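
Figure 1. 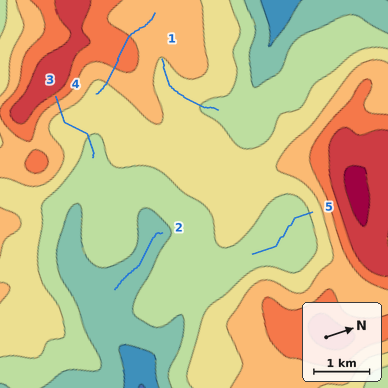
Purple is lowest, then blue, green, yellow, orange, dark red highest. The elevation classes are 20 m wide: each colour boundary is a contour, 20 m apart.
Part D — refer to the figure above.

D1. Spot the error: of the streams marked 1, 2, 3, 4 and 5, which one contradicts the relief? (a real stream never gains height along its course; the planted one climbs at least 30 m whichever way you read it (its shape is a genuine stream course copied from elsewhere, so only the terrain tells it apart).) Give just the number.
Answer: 4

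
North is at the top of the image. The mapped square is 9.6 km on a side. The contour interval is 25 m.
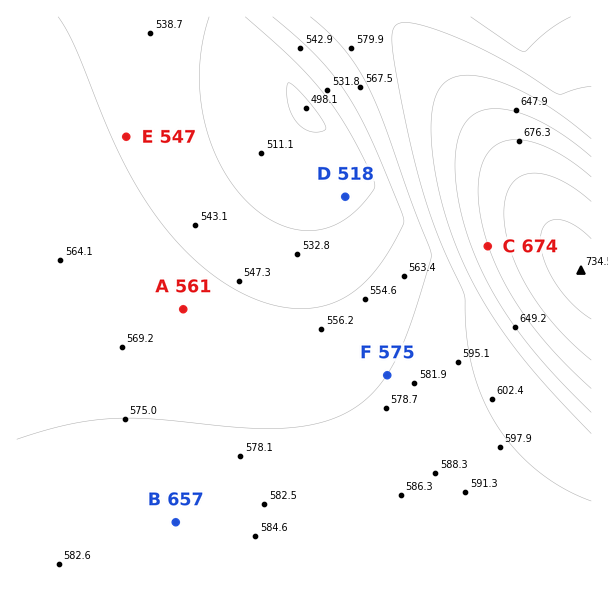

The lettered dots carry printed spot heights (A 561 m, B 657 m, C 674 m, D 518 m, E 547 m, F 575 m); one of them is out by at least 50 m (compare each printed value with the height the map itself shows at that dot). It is B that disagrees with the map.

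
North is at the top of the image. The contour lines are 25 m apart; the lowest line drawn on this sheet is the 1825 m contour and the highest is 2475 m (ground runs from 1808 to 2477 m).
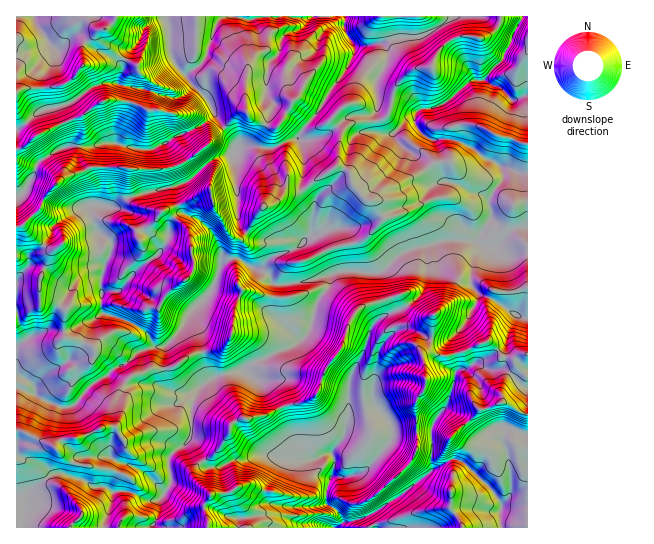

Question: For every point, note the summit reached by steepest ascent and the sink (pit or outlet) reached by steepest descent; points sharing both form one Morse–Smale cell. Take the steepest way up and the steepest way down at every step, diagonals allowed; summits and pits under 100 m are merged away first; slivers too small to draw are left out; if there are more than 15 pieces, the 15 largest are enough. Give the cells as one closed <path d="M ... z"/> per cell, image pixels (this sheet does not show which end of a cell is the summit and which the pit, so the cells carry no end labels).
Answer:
<path d="M527 16l-25 0-3 10-9 9-9 4-8-3-14 0-9 4-13 13-6 14-18 2-14 13-6 11-4 20-6 6-6 2-20 0-12 6-5 11-1 24-6 7-34 23-13 0-11 11-12 4-7 8-9 16 6 6 16 4 25-2 9 4-12 8-20 6-11 12 11 8 2 7 7 1-3 8 2 25 22 22 4-3 6-10 4-20 12-17 4-15 15-4 31 2 6-2 16-16 8-4 40-11 19 0 11 1 4 3 2 2-8 13-4 15 0 11 7 8 19 8 24 16 7 1z"/><path d="M501 16l-384 0-10 12-7 3 0 7 15 17 20 9 4 7 13 12-4 19 1 9 8-2 24 6 7 6 5 8 9-4 13-10 6 10 12 12 3 5 0 5-4 7 4 13 1 50 4 12 5 3 17-25 12-4 11-11 16-1 11-10 20-12 6-7 1-24 5-11 12-6 20 0 6-2 6-6 7-27 13-14 8-4 14-1 10-20 14-10 18-1 8 3 9-4 9-9z"/><path d="M407 305l-24 11-10 9-9 26-13 26-3 14 0 26 6-4 24-4 13 14 0 18-28 31-17 5-14 0-5 12 0 16 12 8 4 10 19-4 40-24 31-26 22-10 7 2 30 29 10 17 25 0 1-152-9 0-5 4-12-2-5-9-6-5-5-2-23 11-14 4-15-3-7 0-4 3 0-3 6-7 3-7 1-24-11 1z"/><path d="M115 16l-99 1 1 179 2 0 6-6 12-27 25-15 12-3 19 2 12-4 9 0 24 6 15 0 39-19-4-9-7-6-24-6-8 2-1-9 4-19-13-12-4-7-20-9-14-14-1-10 9-4z"/><path d="M426 245l-27 10-16 16-6 2-31-2-15 4-4 15-12 17-4 20-6 10-14 10-37 16-9 9-6-1-17 4-19 9-6 6-5 12 0 28-3 8 12 21 2 2 3-1 15-14 8-13 2-8 6-5 26-4 19-9 20-4 13-7 4-5 4-16 5-10 13-16 8-27 9-13 40-14 3 0 6 10 14-11 4-8 3-15z"/><path d="M119 367l-25 16-20 22-8 3-17-5-16-11-12-4-5 1 0 41 32 13-15 5-4 5 0 6 22 24 10 4 20 23 0 7-10 9 0 2 47 0 2-6 7-6 22 1 6 4 5-11 0-11 11-16-1-7-11 0-10-11-18-10-5-7-11 9-6 11-4 1-30-5-9-5-11-12 6-7 20-3 20-9 14-1 2-2 4-10 0-10-2-8 8-15z"/><path d="M46 269l-5 5-2 13-23-1 0 101 17 5 16 11 17 5 8-3 20-22 13-7 6-7 12-6-2-5-12-10-6-3-12 2 12-11 10-5 14 0 3-8-31-12 0-34-19 0-8 7-7 0z"/><path d="M215 115l-13 10-10 5 12 17-26 18-16 4-71-2-29 12-15 15-7 15-17 16 15 16 15 9-5 5-4 14 23 15 7 0 8-7 19 0 11-32-16-15-5-12 0-12 24 1 14-10 50-12 11-5 24-21 16-4 6-8 0-5z"/><path d="M331 453l-18 7-27 0-17-5-11 0-12 5-13 0-8 5-14 3-2 0-7-7-7 8-2 8 18 17-7 12-15 6-12 8-12 3-10-2-3 6 185 1 6-7-5-9-11-7 0-16 8-24z"/><path d="M401 295l-36 10-9 6-7 11-6 24-15 19-13 31-13 7-20 4-19 9-26 4-6 5-2 8-8 13-18 16 6 6 2 0 14-3 8-5 13 0 12-5 11 0 17 5 27 0 18-7 10-12 4-10 3-10 1-40 15-30 7-22 12-13 24-10z"/><path d="M466 240l-19 0-20 6 1 25-3 15-4 8-13 11 5 6 9 5 11-1-1 24-9 16 11-2 15 3 14-4 23-11 6 2 10 14 12 2 5-4 8 0 1-36-15-6-16-12-19-8-5-4-2-4 0-11 4-15 8-13-6-5z"/><path d="M239 259l-9 0-10 7-7 21-24 28 10 18 6 36 6 10 22-7 12 0 9-9 32-14 14-8-21-23-2-25 3-8-7-1-6-11-17-6z"/><path d="M231 153l-17 6-24 21-11 5-50 12-14 10-24-1 0 12 5 12 16 15-11 30-1 10 2 8 5-2 12 0 10-13 22-19-14-22 2-6 11-6 11-13 25-9 17-10 8 0 2 14 18 29 10 3 6-6-6-4-4-12-1-50z"/><path d="M455 459l-22 10-26 22-29 20-16 8-19 4-6 4 191 0-1-20-25 0-10-17-30-29z"/><path d="M193 131l-14 4-26 14-15 0-24-6-9 0-12 4-19-2-12 3-21 12-16 30-9 7 0 82 15-14 12 3 4-5 1-8 5-5-15-9-15-16 17-16 7-15 15-15 29-12 71 2 16-4 26-18z"/>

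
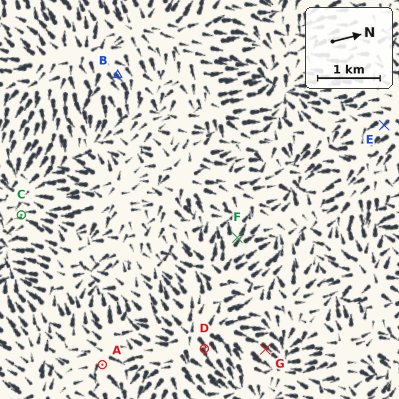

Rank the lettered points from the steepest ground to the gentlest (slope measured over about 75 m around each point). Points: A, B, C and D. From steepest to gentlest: D B A C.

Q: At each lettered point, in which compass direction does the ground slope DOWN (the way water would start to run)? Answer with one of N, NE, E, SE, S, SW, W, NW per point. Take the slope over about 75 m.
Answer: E SE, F NW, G NE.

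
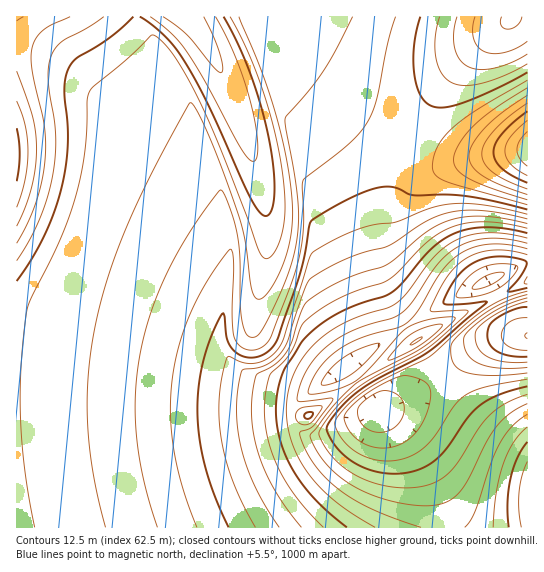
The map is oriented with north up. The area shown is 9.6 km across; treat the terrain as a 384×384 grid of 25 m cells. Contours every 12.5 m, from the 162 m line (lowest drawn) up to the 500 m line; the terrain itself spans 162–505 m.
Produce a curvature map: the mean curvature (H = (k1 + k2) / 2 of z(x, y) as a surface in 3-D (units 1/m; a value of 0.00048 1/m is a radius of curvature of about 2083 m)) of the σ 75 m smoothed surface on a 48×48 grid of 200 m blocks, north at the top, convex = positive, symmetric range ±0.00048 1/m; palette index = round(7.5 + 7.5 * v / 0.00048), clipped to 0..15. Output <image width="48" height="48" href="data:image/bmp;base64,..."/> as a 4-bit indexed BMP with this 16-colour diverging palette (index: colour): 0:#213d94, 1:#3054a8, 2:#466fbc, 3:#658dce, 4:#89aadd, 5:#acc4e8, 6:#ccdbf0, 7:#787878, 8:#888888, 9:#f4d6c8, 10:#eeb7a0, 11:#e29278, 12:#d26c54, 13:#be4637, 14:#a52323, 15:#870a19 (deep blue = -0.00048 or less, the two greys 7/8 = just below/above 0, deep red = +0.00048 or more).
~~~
<image width="48" height="48" href="data:image/bmp;base64,Qk32BAAAAAAAAHYAAAAoAAAAMAAAADAAAAABAAQAAAAAAIAEAAATCwAAEwsAABAAAAAAAAAAlD0hAKhUMAC8b0YAzo1lAN2qiQDoxKwA8NvMAHh4eACIiIgAyNb0AKC37gB4kuIAVGzSADdGvgAjI6UAGQqHAIiIiIiIiIiIiIiIiIiIiIiIiId3d3d3eIiIiIiIiIiIiIiIiIiIiIiIiHd3d3d3eIiIiIiIiIiIiIiIiIiIiIh3d3d3d3d3iIiIiIiIiIiIiIiIiIiIiHd3d3d3d3d3iIiIiIiIiIiIiIiIiIiId3d3d3d3d3d3iIiIiIiIiIiIiIiIiIiHd3d3d3d3d3d3iIiIiIiIiIiIiIiIiIh3d3d3d3d3d3d4iIiIiIiIiIiIiIiIiId3d3d3d3d3d3d4iIiIiIiIiIiIiIiIiIdlVnZmd3d3d3eIiIiIiIiIiIiIiIiIiHZqU1ZmZ3d3d3iIiIiIiIiIiIiIiIiIiHW/xSRmZ3d3d4iIiIiIiIiIiIiIiIiIiHVq/nIlZ3d3d4iIiIiIiIiIiIiIiIiIiHdTbPpCRnd3d4iIiIiIiIiIiIiIiIiHd3d1NJ/WI2d3eIiIiIiIiIiIiIiIiIh1VVZ3ZDfflDV3iIiIiIiIiIiIiIiIiIdXmYVnd1Jb/WNHh3d3d4iIiIiIiIiIiHWLu6hXd3YzjvpTV3ZmVYiIiIiIiIiIiHWruqlXd3d1Ns/nM1ZlVHiIiIiIiIiIiHSaqZlHd3d3ZEn/tTNWZXeIiIiIiIiIiHSJmZlWiIiIiGNr/6UjVnd4iIiIiIiIiHSJmZlWiIiIiIdDa/+lM3d4iIiIiIiIiHR5mZlliIiIiIh2M2v/pXd3iIiIiIiIiHVpmZl0eIiIiIiHdSJa/3d3eIiIiIiIiIVZmZmEeIiIiIh3d2QiWnd3eIiIiIiIiIZZmZmEeIiIiIh3d2ZkInd3d4iIiIiIiIZJmZmUeIiIiIh3d3ZmZHd3d4iIiIiIiIZImZmUeIiIiIiHd3dmZ3d3d3iIiIiIiIZJmZmUeIiIiIiHd3d3d3d3d3iIiIiIiIZZmZmEeIiIiIiId3d3d3d3d3eIiIiIiHVpmZmEeIiHiIiIh3d3d4d3d3eIiIiIiHR5mZl1eIiHeIiIiIiIiId3d3eIiIiIiHSJmZlliIiHd4iIiIiIiId3d3eIiIiIiGWZmZlGiIiHd3iIiIiIiYh3d3d4iIiIh1aZmZhHiIiHd3eIiIiZmYh3d3d4iIiIh0iZmZdXiIiId3d4iImZmYh3d3d4iIiIhkmZmZVoiIiId3d3eImZmYh3d3d4iIiIdWmZmYR4iIiId3d3d4iJmYh3d3d4iIiIdImZmXR4iIiIh3d3d3eIiIh3d3d4iIiHZZmZmVV4iIiIh3d3d3d4iId3d3d4iIiHRpmZmEeIiIiIiHd3d3d3iHd3d3d3d4h2SJmZl0eIiIiIiHd3d3d3d3d3d3d3d3h1aZmZlWeIiIiIiId3d3d3d3d3d3d3d3dkiZmZhHiIiIiIiId3d3d3d3d3d3d3d3dGmZmZZXiIiIiIiId3d3d3d3d3d3d3d3ZImZmYR4iIiIiIiIh3d3d2Znd3d3d3d2R5mZmWV4iIiIiIiIh3d3d2Znd3d3d3d0aZmZmEeIiIiIiIiIh3d3d2Znd3eId3dFiZmZlVeIiIiIiIiIh3d3d2Zg=="/>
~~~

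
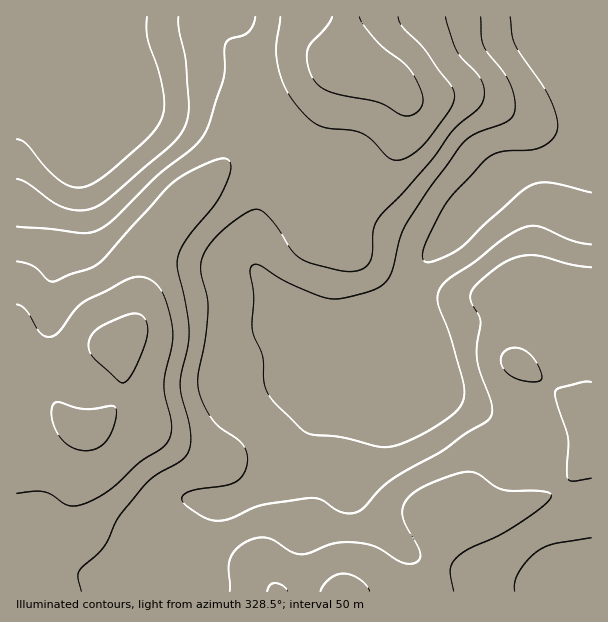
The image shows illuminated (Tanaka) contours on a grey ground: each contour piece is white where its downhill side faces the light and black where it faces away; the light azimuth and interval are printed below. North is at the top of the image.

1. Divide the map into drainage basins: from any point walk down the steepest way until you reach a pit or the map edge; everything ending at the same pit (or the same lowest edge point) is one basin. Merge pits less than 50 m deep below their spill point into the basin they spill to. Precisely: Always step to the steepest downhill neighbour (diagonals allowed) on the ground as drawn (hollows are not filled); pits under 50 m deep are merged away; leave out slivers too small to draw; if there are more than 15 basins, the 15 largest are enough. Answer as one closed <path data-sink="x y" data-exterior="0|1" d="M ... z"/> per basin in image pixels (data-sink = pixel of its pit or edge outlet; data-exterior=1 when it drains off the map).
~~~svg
<path data-sink="591 83" data-exterior="1" d="M591 16l-243 0 1 25 6 21-32 8-47 22-12 8-17 17-19 44-50 48-28 36-8 18-3 48-9 21-11 11-24 12-32 25-8 10-1 10-10-14-23-8-5 0 1 214 399 0 8-5 9-15 6-23 3-28 5-9 51 0 47-14 16-10 26-28 5-1z"/><path data-sink="107 17" data-exterior="1" d="M347 16l-331 1 1 361 27 8 9 11 3-10 7-7 32-25 24-12 11-11 9-21 3-48 10-23 26-31 50-48 19-44 17-17 51-27 40-11-6-21z"/><path data-sink="591 582" data-exterior="1" d="M591 460l-4 0-26 28-16 10-47 14-51 0-5 9-3 28-6 23-9 15-8 4 175 1z"/>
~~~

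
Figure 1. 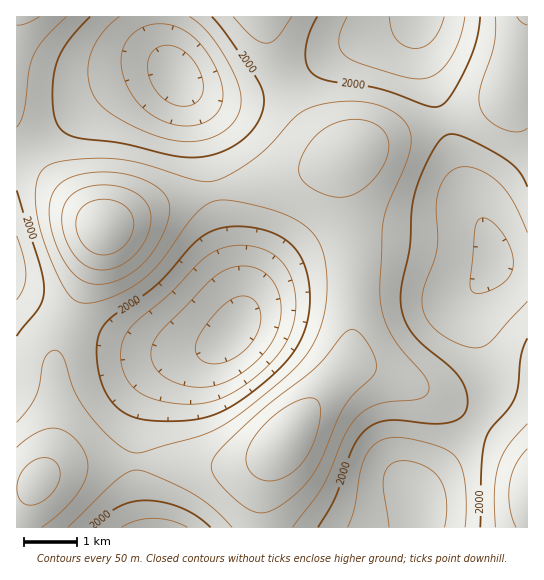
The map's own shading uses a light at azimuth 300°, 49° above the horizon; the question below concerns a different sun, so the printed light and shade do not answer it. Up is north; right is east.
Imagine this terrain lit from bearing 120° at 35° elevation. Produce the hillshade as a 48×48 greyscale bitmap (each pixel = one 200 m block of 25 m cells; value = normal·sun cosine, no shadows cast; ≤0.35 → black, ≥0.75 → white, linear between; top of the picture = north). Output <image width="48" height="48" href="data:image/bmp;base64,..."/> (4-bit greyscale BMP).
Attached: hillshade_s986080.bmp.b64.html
<image width="48" height="48" href="data:image/bmp;base64,Qk32BAAAAAAAAHYAAAAoAAAAMAAAADAAAAABAAQAAAAAAIAEAAATCwAAEwsAABAAAAAAAAAAAAAAABEREQAiIiIAMzMzAERERABVVVUAZmZmAHd3dwCIiIgAmZmZAKqqqgC7u7sAzMzMAN3d3QDu7u4A////AKvN3d3My7qZh3d4mrzMzLuqqpiHVDNEZ5q83d3Mu6qZiHd4mrzMzMu6qpmHVDM0Vom8zdzLu6qZiHeImrzN3cy7qpmHZUMzVXirzMzLuqmZiIeImrzN3dy7qpmHZUMzRXeavMy7qZmIiHd4iazd7t3LqpmHZUMzNGaJq7uqmYiId3d3iavN7u3MupmIdlQzM1Z4mqqpmId3dmZmeJvN7u7cuqmYh2VDM1VomaqZiHd2ZlVVV4q97u7cuqmZiHZUM0VniZmZh3dmZUQzRXms3u7cuqqZmYdlRFVniZmYh3ZmVUMiNFeb3e7cu6qqqZh1VFVniZmZh3dmVDMhEkWKvd3cuqqqqph2VVZniaqZiHdmVUIRESRoq8zMuqqqqqmHZWZ4maqpmId3ZUMhABJGiru7uqqqqqmHZmZ4mqqqqZiHdlQhAAE1eaq7qqqqqpmHZmZ4mqu6qpmYh2UyEAEkV5mqqqmZmZiHZmZ4mru7uqqZmHZTIQETRomaqpmZmYh3ZmZ4mru7u6qqqYdkMhESRXiaqqmZiId2ZmZ4mru7u7uqqph2QyESNWiaqqmZiHdmVVZniavMzLu7uqmHVDIiNWiaqqqZiHdmVVVniavMzMy7u7qYZTMiNWiau7qpmHdmVVVWeavM3MzMu7qodkMzRWiau7uqmIdmVVVWeJvN3d3My7uphlQzRWibvMu6qYh2ZURVaJrN3t3czLuph2VERXibvMy7qZiHZkRFZ5rN7u7dzMuql2VVVniavMy7qpmHZkREVoq97u7t3Mu6mHZVVniau8y7uqmIdkQzRnm97u7t3Mu6mHdmZ3iau7u7uqmYdkMzRXms3u7t3Mu6mYd3d4iau7u7uqmYdkMzNGirze7d3Lu6qYiHeImaq7u7qqmYdkMyNFeavN3cy7uqqZiIiJmqu7u7qqmHZkMyM1Z5q8zMu6qqmZmIiZmqu7u7qpmHZkQzM0Vomqu6qqmZmZmImZqrvMy7upmHZlRDM0VneJmZmZiIiIiImZqrzMzLupmHZmVURERWd4iIiHd3eIiIiZq7zMzMupmHdnZlVVVWZ3d3d2Zmd3d3iJmrzMzMupmId4d2ZlVWZnd2ZlVWZmZ3eImrvMzLupmIiJiId2ZmZ3dmVVVVVWZmZ3iavMzLqpmIiKmZh3d3d3dmVUREVVVmZneJq7u6qZiJmaqpmIiIiId2VUREVVVVVmd4mqqpmIiJmbuqmZiIiIh2ZUREVWZmVWZ3iZmYh3eImru6qZmZmZmHZURFVmZmZmZneIiHdmd4mru7qpmZqqmHZVRFZnd3ZmZnd3d2ZVZ4mru7qqqqqqqYZVRVZ4iId3Znd3dmVVVnmbu7uqqqu6qYdlVWeJmZiHd3d3dlVEVnibu7u6qru7qYdlVWeJqqmYiIiHdlRERWibvMy7u7u7qYdlVniaq6qpmIiIdlRDRWibvMzMu7u7qYdlVniau7uqmZmYh2VDRGeLvMzMzMy7qYdmZnirvMu6qqmZh2VDNFeKvM3czMu7qYh2Z4mrvMy7qqqZh2VDNFZw=="/>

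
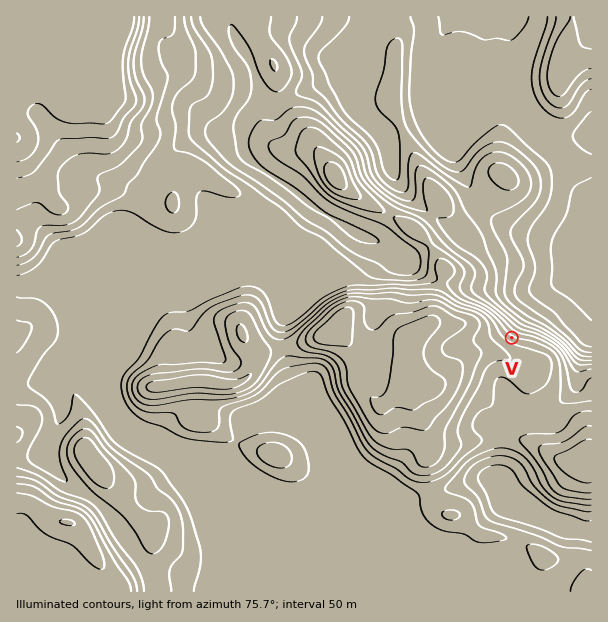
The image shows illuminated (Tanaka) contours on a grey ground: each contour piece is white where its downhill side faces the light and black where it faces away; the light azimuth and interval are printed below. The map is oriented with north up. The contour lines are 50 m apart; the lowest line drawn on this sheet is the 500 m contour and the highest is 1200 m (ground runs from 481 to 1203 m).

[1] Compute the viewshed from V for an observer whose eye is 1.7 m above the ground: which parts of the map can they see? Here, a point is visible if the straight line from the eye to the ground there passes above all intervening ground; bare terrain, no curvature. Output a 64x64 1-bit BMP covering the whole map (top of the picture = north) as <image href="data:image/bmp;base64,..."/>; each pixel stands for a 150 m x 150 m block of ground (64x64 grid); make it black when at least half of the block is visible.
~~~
<image width="64" height="64" href="data:image/bmp;base64,Qk0+AgAAAAAAAD4AAAAoAAAAQAAAAEAAAAABAAEAAAAAAAACAAATCwAAEwsAAAIAAAAAAAAA////AAAAAAAAAAAAAAAAAAAAAAAAAAAAAAAAAAAAAAAAAAAAAAAAAAAAAAAAAAAAAAAAAAAAAAAAAAAAAAAAAAAAAAAAAAAAAAAAAAAAAAAAAAAAAAAAAAAAAAAAAAAAAAAAAAAAAAAAAAAAAAAAAAAAAAAAAAAAAAAAAAAAAAAAAAAAAAAAAAAAAAAAAAAAAAAAAAAAAAAAAAAAAAAAAAAAAAAAAAAAAAAAAAAAAAAAAAAAAAAAAAAAAAAAAAAAAAAAAAAAAAAAAAAAAAAAAAAAAAAAAAAAAAAAAAAAAAAAAAAAAAABgAAAAAAAAAeAAAAAAAAAHgAAAAAAAAAIAAAAAAAAAAA/AAAAAAAAAP8AAAAAAAAH/wAAAAAAAB//AAAAAAAAf/8AAAAAAAAf/wAAAAAAAB//AAAAAAAAP/8AAAAAAAB//wAAAAAAAP//AAAAAAAB//8AAAAAAAP//wAAAAAAA///AAAAAAAAf/8AAAAAAAA//wAAAAAAAB4fAAAAAAAAAB8AAAAAAAAAHwAAAAAAAAAfAAAAAAAAAB8AAAAAAAAAHwAAAAAAAAAfAAAAAAAAAD8AAAAAAAEAPwAAAAAAAwB/AAAAAAAHgH8AAAAAAD+AfwAAAAAAP4B/AAAAAAA/gFwAAAAAYD+AQAAAAAHgH4BAAAAAB+AfwMAAAAAP4B/A4A=="/>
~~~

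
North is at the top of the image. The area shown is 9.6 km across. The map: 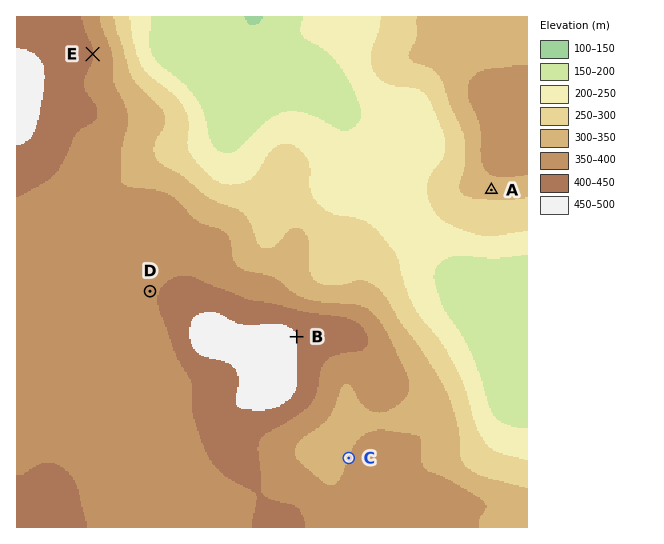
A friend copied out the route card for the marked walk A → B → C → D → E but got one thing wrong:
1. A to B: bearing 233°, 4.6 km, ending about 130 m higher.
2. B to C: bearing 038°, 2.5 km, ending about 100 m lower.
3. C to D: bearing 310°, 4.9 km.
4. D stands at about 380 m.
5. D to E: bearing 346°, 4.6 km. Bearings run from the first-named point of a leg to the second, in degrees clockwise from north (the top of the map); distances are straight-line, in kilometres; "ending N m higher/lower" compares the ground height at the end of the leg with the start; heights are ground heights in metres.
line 2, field bearing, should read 157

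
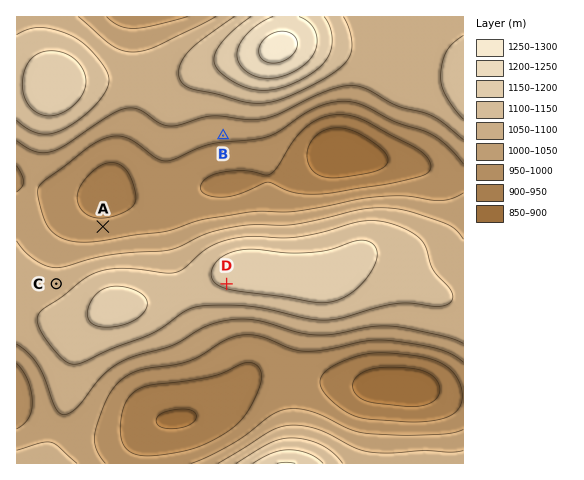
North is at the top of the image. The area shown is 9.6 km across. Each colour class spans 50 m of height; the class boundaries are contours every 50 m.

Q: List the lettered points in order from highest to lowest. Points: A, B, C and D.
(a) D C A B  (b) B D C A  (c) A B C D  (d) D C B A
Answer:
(d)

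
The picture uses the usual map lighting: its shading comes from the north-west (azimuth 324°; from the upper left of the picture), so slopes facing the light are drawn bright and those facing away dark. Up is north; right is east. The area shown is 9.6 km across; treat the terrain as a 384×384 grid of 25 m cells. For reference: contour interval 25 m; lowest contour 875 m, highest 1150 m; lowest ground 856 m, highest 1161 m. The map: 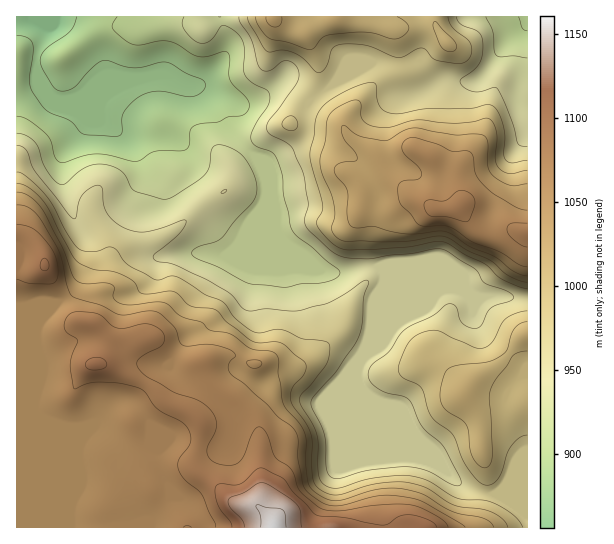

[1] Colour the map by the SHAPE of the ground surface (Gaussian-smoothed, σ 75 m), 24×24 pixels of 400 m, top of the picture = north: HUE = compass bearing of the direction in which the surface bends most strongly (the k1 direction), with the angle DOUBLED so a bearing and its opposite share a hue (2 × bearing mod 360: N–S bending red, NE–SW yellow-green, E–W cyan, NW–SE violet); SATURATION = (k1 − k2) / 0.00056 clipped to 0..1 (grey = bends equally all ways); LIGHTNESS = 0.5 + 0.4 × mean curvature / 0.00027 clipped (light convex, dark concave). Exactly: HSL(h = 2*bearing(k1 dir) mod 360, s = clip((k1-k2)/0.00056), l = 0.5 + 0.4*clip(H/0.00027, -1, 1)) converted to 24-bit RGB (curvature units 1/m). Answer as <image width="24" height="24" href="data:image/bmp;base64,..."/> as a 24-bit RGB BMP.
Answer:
<image width="24" height="24" href="data:image/bmp;base64,Qk32BgAAAAAAADYAAAAoAAAAGAAAABgAAAABABgAAAAAAMAGAAATCwAAEwsAAAAAAAAAAAAAf3+Af3+AbnCBk4l4iYNygYByY3h4bqVzi0J9aho8WeEeYNVn18SrOtT1m83/3bb/r4flhoHYxeHx0u75cFj/vqry1Y3plBCkf3+Af3+Adn+BcIGIkX+AiHOMfZeQgU5SXy9oi/rqiKPx3sSzluiKEf5KCxooZS9n1pbSpqTUrb+JrndPLBEcTiEAcUcJgWttf3+Af3+Afn6AbHKCh4t8e3qGkWyGhU2rh9rJO8JWKUA52Odw1qFu2rkiDhklGTMJOGEBbHMLoW4ScBQEMAMb3qhPP+FrYHaBf3+Af3+AfX2Ac4GLh3uHioNzboeGWZCavqBdZ2pVTW9tzt5eqH4+6sp5AwVAd32AeYFld39NgHdJdT5XUi+E5PLYwmumQWBtf3+AgH59goByboB0g2N/mad8gGBlYE1Bwct1XHyUYH2FrcmIgMzQ2PPeKwBWfn6Af3+Af3+AhE59jzlXQZdmsOZ3r0uIf1SEfn6Ak1mJtaBdVn9oVod1oVNUrVGJg8TShsKvkFmPc6eUhcWQduw6UgkHXCNlf3+AgH59f3JlVipotJOvm7qwdMZybVSMoHWvfn6AUl2L1HmBek07ank7O7uHg9W6kVaSj19ScbeZbsNkeEss714xkis3GGFJc4F9lkR7sE1lQoOIULh6oraet4uHWmN0Y5R6f3+AU1N4jk286djzk8LlSrqMbG87XUWOwZSlfbJUlSqoq63uTmzKzZzhkmnMKnd0PIS4pXjTuZHFbrmtZ6+VnIPJ0XPOXYF0fn2AeVGFO6ZCl64zt0hUuGa4jrHBFs6tT8SnwoPWjffygCbY3nG6i0eV1Gujekq4On9zJWxqzqy8mbC5c66gQU58tjqB126VfH2AO2SlyaHZrN/rT6znmITbyNjdcFDCTUzDTt5KfiUxWS8tsXtNjF6IlGmR3KWhNE+GVoR2HpUnx35Xm31JRi9OU5uewuHgeX9HS3ctEN4jw8U6cl8gFHIh1WhssU5nQo1lzpmBVStyb5WPgmiAhm+Qcmmg2JeWaDmVf3+AeIB2RoFDtX1gTGSBOYsibWoBzEbanPKLAOG7UEKryqPbYoTMKXR00MKWcGasjVJLez9ZfXhQd3FTcIZQXWpDjnI90miGcnWDgH9/fYB9gXtwhDldfwAf6JoOOUyg5fzPAB6dWjmbsJc0cl0yX2YkeI0TXT0hfFI7gGZkgH56f4B7f1xiaQ4WfYUEX28DPEYJSFsLWWgnNQEEMxQAGcY81evgXtau3v/MIAIxZCY7m7qBj1u4wHzRxWSXToBtZZBoaIN9f3+Ah12AghNcok/h6tjuhXjUtYXr9mLWTEoMDFKUzP//mtD8mrXLud+r4eVvJQAziLtraZBaaG1XUIBkzHKyxXe0jodoS4FVboF7WEOARnDZX2HT25yefYrEkme6pkzS3879ouD/YtOQQZCubsvN4/LVrxqZWAyHw6mRj5dhW3qMdmeJSX1lxHm3z5DFk6SxQHOSX0iJU0h+knZBj85hrGByZkuVi8/bfqW+rX67oq7FTqzHfU6U//QZWx9YMjWSxbDJw7jXUjm7mGqYfaGhRWR0uohowcOgYTiHZ0F5Vy9sttejkM6nkE6QYbaNfVw1oKI5f7VZn8VDHaZ/ZEm/49GvTz5zJHRecrRDnWA7ei9fmqZwjVpheEWAlNCXujhydC1CWHNAKoivwdWMp3lRb7W3fjHMiZfZqN/lY3LC5LitIYweDUIlzJRks02xb1GFdHhIeWNLaVh1pJxkWHGNbL2xqplZczGn4GvyrqjkDaW3tl5aouSgSc7KG1fK1t/sh3K3c1es0oyk66SyFBRltKtRckBQhl1hgHt9eX+FX4uQhqqOZ5miYYBflWppZjhkKoFG466Xay2vO9XN77u2UIk7JlkoVXoYjV40c3tHZJhZ75yESSJvea49iExneJVhc4F6eYF7cIRyfophgHJfbHBZejdJlzw8RaEqI5I1zVtYH4YiYaUk41h8fkVVXnw5Tnw0haE/N1wu4GQzSUuBLci4yz+2kbFoWHtqfGdgjIRLaHxReUlHjnc0I3NuqnPA6auVGUErm5UgaM9TUn5pdoBItUxIq3GppjRYp4kdEbs3Osinilewq3/dGX/f8bPgrFOvdlKAto+Gk1OLZEF4zcqjLJ+gHRs6/pNGqia5lvKykpA1UE4laVcvp71VQoxHaS+20vn1tqnjG1htXJGDlGQyM18zh3s0wmqQfn+3h4ytl3DFc3/PrM29gSbeQADl2PPdqOrscn3B2G7wnLTqd6HfjqnFh2/HdPipG6wRuC0emDyXUW1z"/>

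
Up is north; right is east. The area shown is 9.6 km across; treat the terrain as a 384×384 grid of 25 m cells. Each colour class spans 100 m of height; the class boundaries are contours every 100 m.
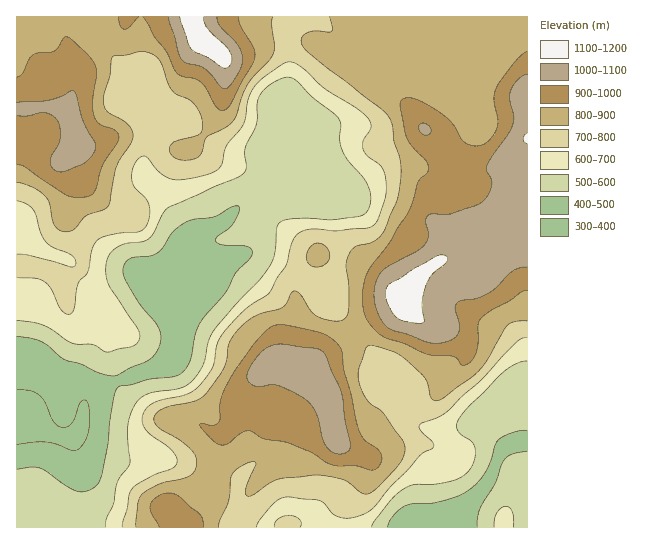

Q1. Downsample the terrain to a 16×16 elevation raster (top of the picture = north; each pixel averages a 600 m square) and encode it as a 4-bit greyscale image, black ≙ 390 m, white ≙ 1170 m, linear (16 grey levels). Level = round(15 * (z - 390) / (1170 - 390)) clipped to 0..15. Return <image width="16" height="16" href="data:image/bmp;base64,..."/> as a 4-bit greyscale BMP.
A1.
<image width="16" height="16" href="data:image/bmp;base64,Qk32AAAAAAAAAHYAAAAoAAAAEAAAABAAAAABAAQAAAAAAIAAAAATCwAAEwsAABAAAAAAAAAAAAAAABEREQAiIiIAMzMzAERERABVVVUAZmZmAHd3dwCIiIgAmZmZAKqqqgC7u7sAzMzMAN3d3QDu7u4A////ADM2qodmZCIkMiV4iIeIVCMQFGiZm7l1MgAUiau8qHUzARI1nM2XeGMTQyN7zJiqlkVUIliYnNyoZlMiJXeN7MtmUyIjaIrNzGh3QiNFWLzMipdVMzM2q8yst3hjM0ebvby4eIQ0V7qcvJd4pTV5mIyrl4zZaIiIipqZrsl4iIiJ"/>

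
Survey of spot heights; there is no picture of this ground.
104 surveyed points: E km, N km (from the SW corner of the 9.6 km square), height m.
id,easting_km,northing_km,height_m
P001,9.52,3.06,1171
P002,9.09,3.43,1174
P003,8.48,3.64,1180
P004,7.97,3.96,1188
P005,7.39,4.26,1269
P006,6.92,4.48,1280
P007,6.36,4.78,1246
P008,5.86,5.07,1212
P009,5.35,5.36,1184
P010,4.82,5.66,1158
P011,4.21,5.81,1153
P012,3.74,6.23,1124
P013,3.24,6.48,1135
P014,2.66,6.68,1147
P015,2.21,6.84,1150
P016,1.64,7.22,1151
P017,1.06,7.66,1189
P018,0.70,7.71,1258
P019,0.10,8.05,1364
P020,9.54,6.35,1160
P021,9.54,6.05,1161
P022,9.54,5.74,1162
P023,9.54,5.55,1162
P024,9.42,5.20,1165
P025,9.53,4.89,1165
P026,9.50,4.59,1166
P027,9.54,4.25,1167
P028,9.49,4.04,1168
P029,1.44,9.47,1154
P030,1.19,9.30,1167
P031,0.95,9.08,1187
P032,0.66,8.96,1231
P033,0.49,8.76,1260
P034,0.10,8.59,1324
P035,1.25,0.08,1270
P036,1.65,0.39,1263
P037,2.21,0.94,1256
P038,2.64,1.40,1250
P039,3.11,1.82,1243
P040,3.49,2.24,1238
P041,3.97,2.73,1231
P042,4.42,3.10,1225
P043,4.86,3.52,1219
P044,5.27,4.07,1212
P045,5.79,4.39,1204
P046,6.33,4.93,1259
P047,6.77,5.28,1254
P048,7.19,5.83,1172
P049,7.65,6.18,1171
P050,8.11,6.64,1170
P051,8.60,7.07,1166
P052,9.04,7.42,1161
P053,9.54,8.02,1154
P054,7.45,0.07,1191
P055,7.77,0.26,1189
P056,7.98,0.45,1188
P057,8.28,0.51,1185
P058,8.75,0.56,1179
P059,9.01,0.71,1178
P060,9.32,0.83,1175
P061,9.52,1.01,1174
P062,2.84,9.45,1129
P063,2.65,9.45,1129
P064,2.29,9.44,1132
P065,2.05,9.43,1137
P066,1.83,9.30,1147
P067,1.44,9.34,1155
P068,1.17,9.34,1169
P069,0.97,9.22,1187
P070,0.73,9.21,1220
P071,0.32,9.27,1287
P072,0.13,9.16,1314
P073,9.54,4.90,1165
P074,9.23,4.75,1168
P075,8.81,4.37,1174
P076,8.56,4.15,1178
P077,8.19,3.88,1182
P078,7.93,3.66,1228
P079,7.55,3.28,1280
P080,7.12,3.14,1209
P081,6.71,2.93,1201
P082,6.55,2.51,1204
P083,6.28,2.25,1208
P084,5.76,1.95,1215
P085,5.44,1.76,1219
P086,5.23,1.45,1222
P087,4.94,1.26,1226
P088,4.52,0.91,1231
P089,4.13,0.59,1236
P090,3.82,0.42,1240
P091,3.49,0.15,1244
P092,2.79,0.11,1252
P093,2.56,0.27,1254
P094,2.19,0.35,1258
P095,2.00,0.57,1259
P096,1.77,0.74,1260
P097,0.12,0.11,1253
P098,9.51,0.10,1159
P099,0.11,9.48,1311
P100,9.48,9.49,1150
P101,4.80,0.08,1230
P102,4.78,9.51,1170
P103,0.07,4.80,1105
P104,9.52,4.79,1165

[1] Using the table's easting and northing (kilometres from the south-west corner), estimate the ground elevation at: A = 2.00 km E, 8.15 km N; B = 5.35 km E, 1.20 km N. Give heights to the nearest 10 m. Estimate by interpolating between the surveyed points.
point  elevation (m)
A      1170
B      1220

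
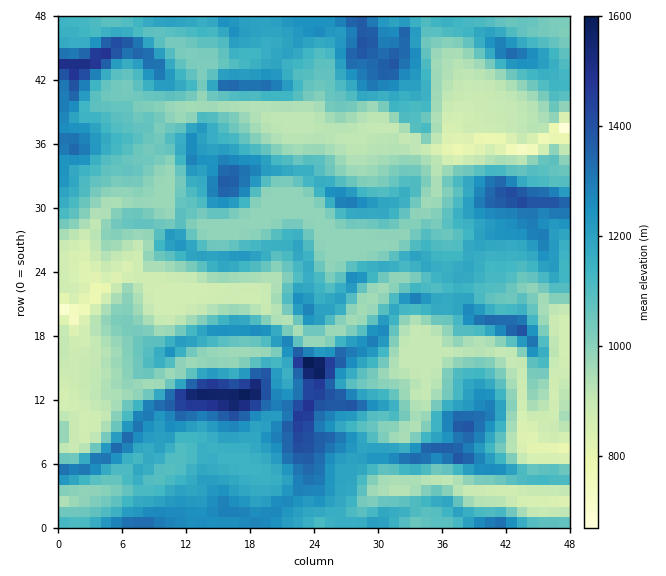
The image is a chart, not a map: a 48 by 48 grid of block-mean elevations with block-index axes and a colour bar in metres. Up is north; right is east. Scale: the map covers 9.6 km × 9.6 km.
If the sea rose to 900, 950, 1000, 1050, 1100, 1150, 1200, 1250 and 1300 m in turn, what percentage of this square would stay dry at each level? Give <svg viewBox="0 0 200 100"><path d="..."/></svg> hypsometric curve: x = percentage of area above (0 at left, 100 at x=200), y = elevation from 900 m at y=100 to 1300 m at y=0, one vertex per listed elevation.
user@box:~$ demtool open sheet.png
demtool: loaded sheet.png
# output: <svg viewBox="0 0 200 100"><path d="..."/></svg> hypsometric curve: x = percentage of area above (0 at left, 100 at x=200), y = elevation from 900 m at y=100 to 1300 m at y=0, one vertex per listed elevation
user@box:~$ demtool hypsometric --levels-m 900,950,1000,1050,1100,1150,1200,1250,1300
<svg viewBox="0 0 200 100"><path d="M180 100l-20-12-22-13-19-13-21-12-22-12-24-13-18-13-14-12"/></svg>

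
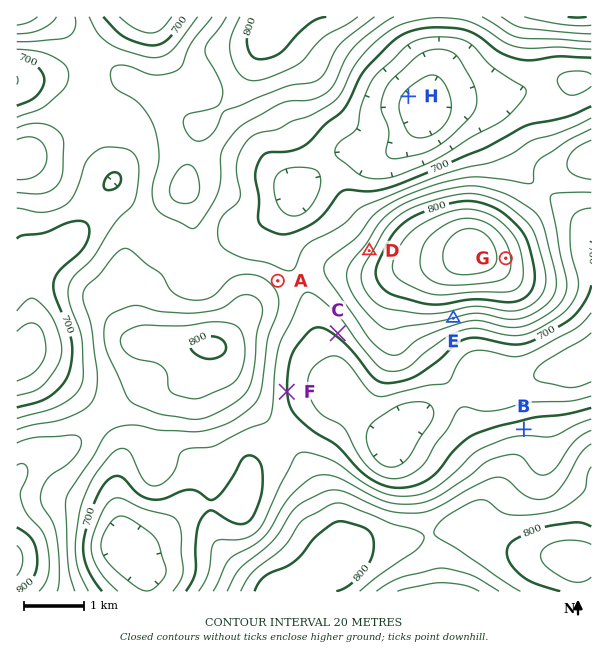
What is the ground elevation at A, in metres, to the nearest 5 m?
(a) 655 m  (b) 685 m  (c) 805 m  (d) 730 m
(d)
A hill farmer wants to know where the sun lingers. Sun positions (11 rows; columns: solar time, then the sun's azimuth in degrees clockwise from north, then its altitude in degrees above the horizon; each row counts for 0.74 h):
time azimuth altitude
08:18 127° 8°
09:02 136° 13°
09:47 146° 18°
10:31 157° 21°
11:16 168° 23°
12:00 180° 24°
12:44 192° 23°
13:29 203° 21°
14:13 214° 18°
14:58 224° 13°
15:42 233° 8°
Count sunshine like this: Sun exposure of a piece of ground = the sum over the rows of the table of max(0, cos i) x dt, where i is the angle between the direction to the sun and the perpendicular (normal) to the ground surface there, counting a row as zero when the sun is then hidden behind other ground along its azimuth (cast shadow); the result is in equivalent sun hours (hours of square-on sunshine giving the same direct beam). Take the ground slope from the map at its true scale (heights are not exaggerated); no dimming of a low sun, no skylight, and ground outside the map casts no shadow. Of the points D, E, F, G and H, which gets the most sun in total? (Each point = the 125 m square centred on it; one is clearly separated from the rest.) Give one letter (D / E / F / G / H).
E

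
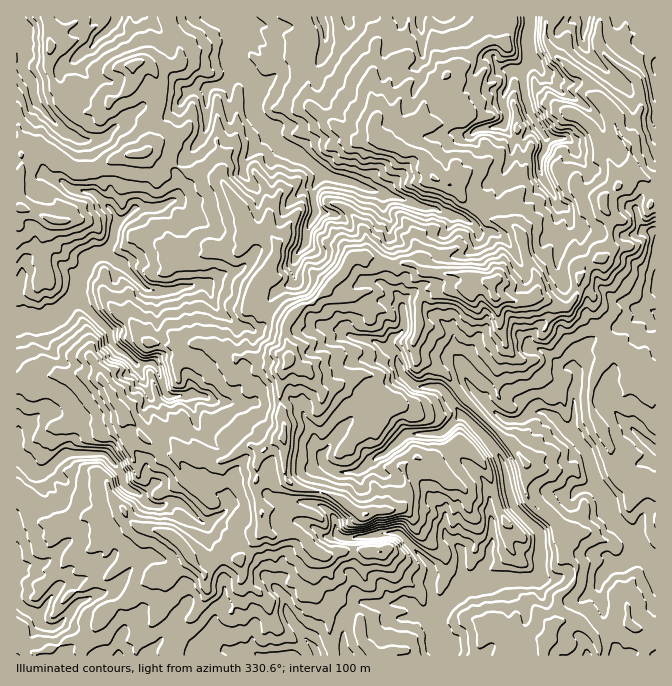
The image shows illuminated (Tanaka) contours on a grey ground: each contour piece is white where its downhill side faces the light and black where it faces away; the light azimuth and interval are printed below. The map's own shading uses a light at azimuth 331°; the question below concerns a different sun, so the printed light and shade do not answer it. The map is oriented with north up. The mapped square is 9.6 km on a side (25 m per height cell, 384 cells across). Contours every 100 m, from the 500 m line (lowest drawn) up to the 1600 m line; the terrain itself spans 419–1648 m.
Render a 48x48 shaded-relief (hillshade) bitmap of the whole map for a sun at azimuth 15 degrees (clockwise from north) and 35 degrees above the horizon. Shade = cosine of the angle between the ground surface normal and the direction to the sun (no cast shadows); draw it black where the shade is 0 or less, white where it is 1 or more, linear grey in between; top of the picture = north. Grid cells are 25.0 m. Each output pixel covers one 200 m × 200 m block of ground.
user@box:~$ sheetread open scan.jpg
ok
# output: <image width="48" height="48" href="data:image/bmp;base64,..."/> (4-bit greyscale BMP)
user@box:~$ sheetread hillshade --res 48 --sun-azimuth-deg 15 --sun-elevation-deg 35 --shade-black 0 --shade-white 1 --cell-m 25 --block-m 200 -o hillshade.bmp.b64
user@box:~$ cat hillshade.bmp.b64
<image width="48" height="48" href="data:image/bmp;base64,Qk32BAAAAAAAAHYAAAAoAAAAMAAAADAAAAABAAQAAAAAAIAEAAATCwAAEwsAABAAAAAAAAAAAAAAABEREQAiIiIAMzMzAERERABVVVUAZmZmAHd3dwCIiIgAmZmZAKqqqgC7u7sAzMzMAN3d3QDu7u4A////AHzqhUVkWXiWRBAZNXWbzKplZHiJaVd0Ra3LlkV2WHZ1RDJ3Jmas3blTVpmaeGmFaNyYiGVnVnVVREeiJ2m8zbhlmruquqyXm7RkibhWZXYlM0pgN3qpmXeazdy8zMyYrGVYaZl1VWQWM5oiVWdFRHd7zd3dyquau3lnZGeHZ0FUNqYkQ2QyFJhompm6iHq9y3d1Vnd4qBOSRlIzIjIAN5RnVyJoR5is20RXdnhnciq2hhASWoh4ijKHRiR3NpZZt0VWd3ZSEs3KlgImzcjO1AaDNTemOHaahEaHd3RIvu2phkd6mSAAADdAJVywW6vIRWiqmHXP/tc4hpmYcQAAAXYhVs4QzsykN3vKmGztlzBGdJhDME7bmIUDdtYKzNtjRs3Kh57RMQSFRHUnjP7e23IopsJYd6ojd9upiu4BMTZDRVWM7tvdqVWbmKFFZoYXu5VZreMDE2Z3RUWJuUWqu5u5jFCamrRJvFQzZRATV5u5d4R3dXQlzO7Z3AfczJFqukZSEABIqrypqpeHNJcySrvP0n7d2zKspEaHZjKNzMyrq5i4I2mGEBW+N8vdpTe4QzR2ZCXN3u3Kqne2M1eYWKqSa0aHNWmlRURFQhze3JhUZkViR1aJ3txFtEYzRnh2Z4hmU43usQEURSIRepib21MrUjIliId3eKqpZu7oQUNWZjM4urvMwAOYMhFWiGh4mszJi95AAlZ4qoe83M3cUFiDMhaVVWh4qt3LvucBN5qs7KnNzdt1NmZSIjlyM1eavMzLz8A7y83euGe7qIQROGhRAUQBEDWKzWV63QCu3d3rUlm4RBJVZoUAABAAACN5qzEVtSve7d7YZovNgzV4dFAAACNEmCV3eUM1hp3sZpqHeYnsl1iHISEDVozc20Y0aTaIec7DERI1aajam4ZUIUi97s3NyIMUZyeWWMozVkQjSKqsuYd7ys3v7v3NubVERjZTIlYUeal3ZYpdhq3u7N7t7em8q7uoZkQgADl5q7u5dox4md7+y+7uyHi6vKmolUNVVpirzLqGaszGyrz+vv7bJHzK21RogIq93LNpiZdkjdzat7/+3rcAOszM1DSJULzO2kERFWVV3s29rP/qkQADm7vOYWqlN6u5QhIhNFZq7c7czscxAAJ5mru9F7uYaqhkiGMiZ4qszO7tcQAAAWvLqay6XMebrKeN7bl3eJy8nN3HEAAABL3e2727vZSavLzuyZu8uYnMu8pRETMkirvN7uvcpyaau87pI0irvLjM3KQiJYiKu5mHjMrlABqLy86BNUR5rNvMzHMzaqirvKqXV7zABbidysslmIdHmc3Mund4y5msy7maq71zzpfey9ZKqqhViGl7uYmbypisy7l5qq18123svKRbypZliDNZuFeKupm8u7qpqomrI97J23VYu6nMuneKlnZ5q5q7u8vMmCOhC+uM2nVXe83e27upmJeJmoq6zMvdpSaArefMuWSKd7y8yc3KmYeJuZqrvLvct6iEzLnKqlObmG2sqd7bmHiJyKq7u83bqraGnKq6qQ=="/>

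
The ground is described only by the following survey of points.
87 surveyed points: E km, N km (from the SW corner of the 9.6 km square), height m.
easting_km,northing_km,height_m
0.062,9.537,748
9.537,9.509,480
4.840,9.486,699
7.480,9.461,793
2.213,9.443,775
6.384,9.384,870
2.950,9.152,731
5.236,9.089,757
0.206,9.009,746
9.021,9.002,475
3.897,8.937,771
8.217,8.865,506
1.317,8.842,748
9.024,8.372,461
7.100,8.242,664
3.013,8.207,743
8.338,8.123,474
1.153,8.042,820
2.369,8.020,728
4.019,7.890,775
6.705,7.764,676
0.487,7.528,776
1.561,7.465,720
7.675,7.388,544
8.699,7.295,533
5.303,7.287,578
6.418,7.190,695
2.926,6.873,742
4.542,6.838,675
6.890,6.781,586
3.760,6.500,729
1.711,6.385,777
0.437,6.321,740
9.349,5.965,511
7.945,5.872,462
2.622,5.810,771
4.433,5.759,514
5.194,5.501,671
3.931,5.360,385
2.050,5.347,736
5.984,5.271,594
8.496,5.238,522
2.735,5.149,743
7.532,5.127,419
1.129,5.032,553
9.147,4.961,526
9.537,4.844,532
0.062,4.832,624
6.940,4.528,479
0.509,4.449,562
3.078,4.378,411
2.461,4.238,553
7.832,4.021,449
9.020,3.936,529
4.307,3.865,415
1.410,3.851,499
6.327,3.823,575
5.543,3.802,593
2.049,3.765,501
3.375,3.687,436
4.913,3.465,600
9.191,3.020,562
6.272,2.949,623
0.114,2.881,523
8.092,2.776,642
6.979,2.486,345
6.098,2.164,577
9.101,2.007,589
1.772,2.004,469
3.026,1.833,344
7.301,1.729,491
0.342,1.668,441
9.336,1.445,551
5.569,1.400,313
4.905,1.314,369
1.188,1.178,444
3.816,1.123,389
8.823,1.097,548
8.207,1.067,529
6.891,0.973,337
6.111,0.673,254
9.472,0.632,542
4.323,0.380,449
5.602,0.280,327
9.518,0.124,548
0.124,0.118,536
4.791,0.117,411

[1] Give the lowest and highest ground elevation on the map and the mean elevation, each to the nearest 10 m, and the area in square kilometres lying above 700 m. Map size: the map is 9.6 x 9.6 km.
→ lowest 240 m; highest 900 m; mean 560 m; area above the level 21.6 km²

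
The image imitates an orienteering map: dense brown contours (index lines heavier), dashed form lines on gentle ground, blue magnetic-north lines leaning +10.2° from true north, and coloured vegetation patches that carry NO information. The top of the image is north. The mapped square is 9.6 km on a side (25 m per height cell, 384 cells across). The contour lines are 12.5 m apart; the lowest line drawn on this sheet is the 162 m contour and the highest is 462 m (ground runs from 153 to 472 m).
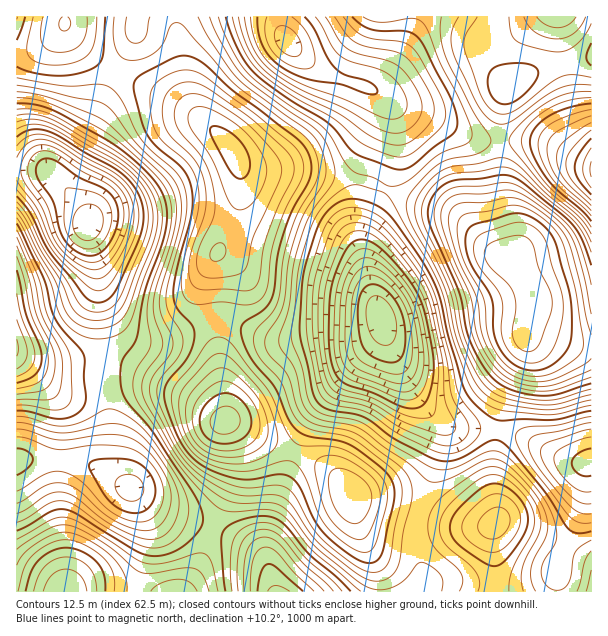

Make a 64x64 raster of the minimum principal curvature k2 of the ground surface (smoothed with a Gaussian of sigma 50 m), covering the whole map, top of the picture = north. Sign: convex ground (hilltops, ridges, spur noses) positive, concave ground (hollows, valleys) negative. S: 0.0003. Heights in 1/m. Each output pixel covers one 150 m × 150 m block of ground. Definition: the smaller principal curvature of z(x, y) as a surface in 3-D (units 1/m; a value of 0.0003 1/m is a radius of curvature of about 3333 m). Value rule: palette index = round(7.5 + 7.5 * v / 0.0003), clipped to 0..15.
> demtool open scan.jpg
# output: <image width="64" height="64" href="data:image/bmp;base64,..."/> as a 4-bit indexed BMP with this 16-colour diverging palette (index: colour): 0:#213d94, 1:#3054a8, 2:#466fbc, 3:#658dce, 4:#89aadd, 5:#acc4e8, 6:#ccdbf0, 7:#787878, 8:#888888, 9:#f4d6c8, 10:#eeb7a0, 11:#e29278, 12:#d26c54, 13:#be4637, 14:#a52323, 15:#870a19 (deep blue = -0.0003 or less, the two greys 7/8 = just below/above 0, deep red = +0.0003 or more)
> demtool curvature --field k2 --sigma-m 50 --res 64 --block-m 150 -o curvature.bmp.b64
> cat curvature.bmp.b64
<image width="64" height="64" href="data:image/bmp;base64,Qk12CAAAAAAAAHYAAAAoAAAAQAAAAEAAAAABAAQAAAAAAAAIAAATCwAAEwsAABAAAAAAAAAAlD0hAKhUMAC8b0YAzo1lAN2qiQDoxKwA8NvMAHh4eACIiIgAyNb0AKC37gB4kuIAVGzSADdGvgAjI6UAGQqHAHiZqqmXZCJHm6mHZlQgATZlQ0Vnh1RERFVVVmZUMiI1eJqqqZhlM0aJmHd2ZCABRVREVniHVEVUMzNFVUMyIkV4mqqqqXZDNXd3d3dkEAE0VFZniIdURFQzM0REQyIjRWiaqquphlQ0VlZndmQQATRVd4iZh0MzREVVVVRDISI1Z5qqqqmGVDNEVWZmQxABNWeIiZiGQhNFZ4iHdmQhEjRXiZmZmHZDIjRFZlQyAAFGiZmZiHYxEleImqqYhTISI0Z4iIh3ZTIiNFVVQyIQAUeaqZmHdSACV5mau7qXQiEjNWd3dmZTIRJFVVQzIzIRNpqqmYd1IAJXmZq7zLhTIiI1ZmdlVDIRI0VVRDM0UyE1iaqZmIYwAUeJmavNuWQyIjVmd2VDIRIjREMzNFZ1MiV5mqqqpzEBNXiJq8zJdTIiNWd3ZTIRIiIiIiNFaIYyJGiZq8ynQhEkZ4maq7l0MiJFZmZUMiIiIhERI0V4h0IjV4mrzKdTIjRWiZmZmFMiI0VVVEMiIzIRERI0RWeHUzNXiZqql1RDM0aKmYh1MhI0NDMiIiI0QhASNFVVZnZTNFeJmZmGVVVDNXmYdlIQEjMiEQABI0VCACRniHdmZlQ0V4mYiHZmZkM0eHdkIAASIiEQAAE0VUIANpq7qYd2VDRXmqmHZmd2UyRVVDIAABIiIiEiM0VmQQE3vd3LmHZUM0aKmHdmZ3ZCIiIiEAABIiIzRFZmVWUxEkes7ty5h1QzNXmIiHVWUyAAAAAAAAIzMzRomYdlVDITRpvN3MuXZDIjV4iJdlQxAAEREAAAJERDNGiql2VDIjRWebzM3Kh2QhE1iZmFQhAAIzMhAAJFVVM0Z4mHVEMzRWZ4mru7qXdTEBNomXUhABJFZUIhNFZmVERWd3ZEMzRXd3eImaqXZmUgATeIZBABJFZ2QzRWd4dkVVVWZUMzRWeIiId4iIZVZ1IAFGZTAAE1ZmVEVomZmGV2ZVVURERFZ4iId3d3dVZ4dBACRDIAAjVVREV5uqmXZ4h2ZUNERERWeHd3d2ZlVomGMAEzMgACNEREV6zLqYd4mYdkM0VVREVVVWd3ZVRGeIdSESMyAAIzNEaKzMupd4mql1MzVmZVQzM0Z3dkM0VndlMiNEIAAjRFeKvMy6h3iZmGQzRWZlVDIjNWZlMiI0VmVDIzMQACRXiZqru7qHeIiHZDNFVVQzMzM0VVMiMzRWZlQyIgABNXmqqqqqmId3dmZUMzREMzNWZUNEMyNERFZ3ZTIQAAFGiaqZmZh3d2ZlVUQyIzMiNGiHVDMzRWZVZ3d1QgAAA1Z4iId3d3iIdmZVVDIiISJGiZl1Q0RoiHZnd3ZBAAAkRWZmVVVniZmHZ2ZlQyERI1eJmHZUVomph2dmZTAAATRFVURERWeJqph4dmVTIAAkZ4iHdmZniamHZmVUIAACREVVRERFZ4mZmIh3ZVMQASRnh3d3iGeJmYdVVlQQABRVVWZmZmZmeIiImHZlQgABNWZ3d4mpd4mIdlVmZBAAJWVVeImZh3dmd3iHZVQxAAFGZmZ4mruYiHZlVndkEAA1ZlVomrupiHZneIdlQxAAAkZ2Vniau5iHZmZmd2MAAUZmVWeau6qZiIiIiGVCAAADVmZWeJqph3dmZ3Z3UgACVmZWZ4mqqZmqmqmZdSAAAANVVVVneId2Znd3dmVBABNWZmZ3d4mIm7uqu6hTEAAAAjREREVmZmZnd3dmVDEBNFVmZ4d3d3iru6q7pTIAARABIzM0RFVVVnd3dmVUISNERFV5mYdmeaqqmZl0MQASIQEiIzM0VVVmd3d2ZVQyNFVDRXm6mGV4mZiIdlMhARIyEREiMzRFVmd4h3ZmVDNFZUMkabuoZXiHdmVDMiEAESERESIzM0Vmd4iId4hkM0Z2UyNpqqhmiHZUMQAQEAAAAREiM0QzRWZ4iJiJmWQzV4dTI1eIh1aHdUIAAAAAAAABIzRFVURFZ3iZiJqpdDNXiGMjVmd2VnZlMQAAAQAAACNVRWd2VUVniZmHiqqFM0eIZDNWVVRFVEMgAAESAAADV3VWeIh2VWeJmHeKqoVDRndkNGZVQzMyIhABNDIAAEaIdlaJmYdmeImYd4mpdkRWZ1RFZlQyIRERERNVQgACaIh2VomYh3eImZh2eJh2VVZmVEVmUyEREQESNFVBABRnh2VWeIiIiIiZmHd4iHZmZmVERVVDIiMyIiNFVUIRNWd3ZVZ3iImZiImIh3d3dmZmVDNERDIjRVVURERUMzNWZ3ZVVmd3iZmIiIiHdmZlVVVDM0QzMzV4mYdlRVREVWZnZlVWZneImId3eIh2VURDMyIjREREV5u7qXZVVUZmZnZmVVZnd3iIdmZnd3VDIREREjRVVVZ3msypdlVVV3d3d2ZVVmd3iHdmVVZnUxAAAAEjRWVVZ3d5q6l2VVVniIh3ZVRVZ3d3dmZlVVUwAAABIjRVZVZ4dmeJmHdlVWeJmYd2RERWd2ZmZmVUQwAAASNFVVVVVoiHZWeIh2VVZ4iJmHZTM0VVVWZ3dlQxAAAkVmdmVERWiZh1VWeHZVVmeImph1MzNEVVZmd2VBAAAkZ3d3dUREaJqYZVVndlRVZ4iaqYZDI0VmZmZmZTAAAkZ3d3d2UzRXmph2VVVVREVXiaqql1MiV4iHdmZUIAAUVmZmZ3ZUM0aJiHd1VUQzNGeJqqqXUyJHmph2ZVQgACVVVEVnd1QzRWd2d3ZUQyI0"/>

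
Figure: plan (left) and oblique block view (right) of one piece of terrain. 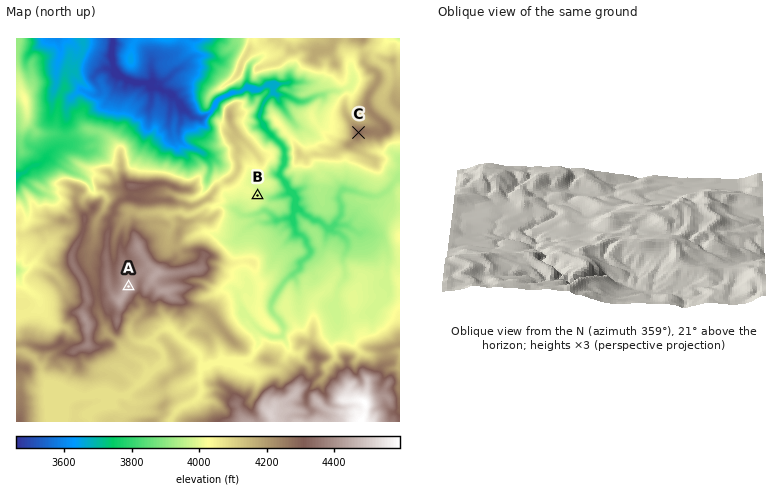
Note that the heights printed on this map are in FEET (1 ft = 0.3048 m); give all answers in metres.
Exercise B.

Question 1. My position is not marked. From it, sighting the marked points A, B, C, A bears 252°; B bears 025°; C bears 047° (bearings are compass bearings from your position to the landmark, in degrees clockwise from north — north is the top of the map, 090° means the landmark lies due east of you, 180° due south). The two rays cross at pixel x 230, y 253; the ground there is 1223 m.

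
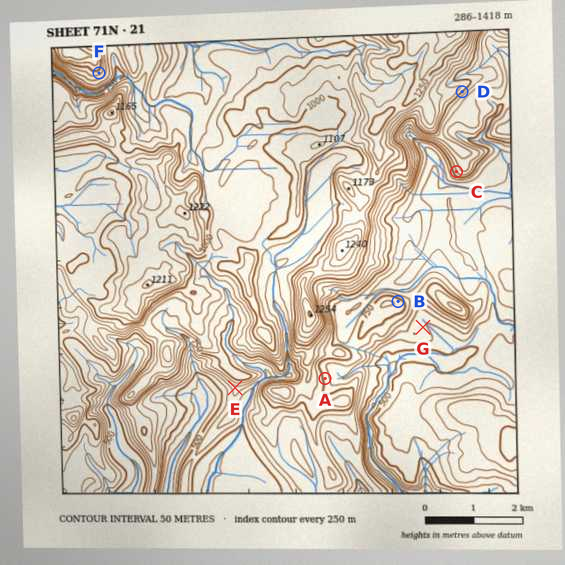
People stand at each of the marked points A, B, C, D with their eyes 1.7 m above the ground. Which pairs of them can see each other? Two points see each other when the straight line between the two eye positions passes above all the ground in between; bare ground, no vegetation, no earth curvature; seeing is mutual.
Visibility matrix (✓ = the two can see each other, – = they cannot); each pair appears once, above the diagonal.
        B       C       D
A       –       –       –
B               ✓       ✓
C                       –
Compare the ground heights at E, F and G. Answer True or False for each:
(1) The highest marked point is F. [True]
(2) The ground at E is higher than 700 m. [False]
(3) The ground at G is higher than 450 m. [True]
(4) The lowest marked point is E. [False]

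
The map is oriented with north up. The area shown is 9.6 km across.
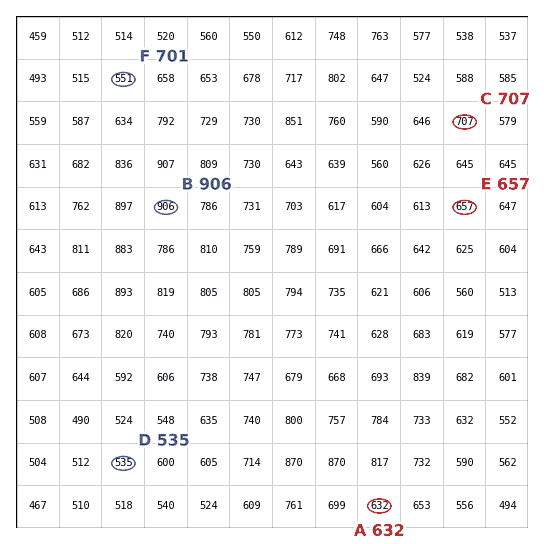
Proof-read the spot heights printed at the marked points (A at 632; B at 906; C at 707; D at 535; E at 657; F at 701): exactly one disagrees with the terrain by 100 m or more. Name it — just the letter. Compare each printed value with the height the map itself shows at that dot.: F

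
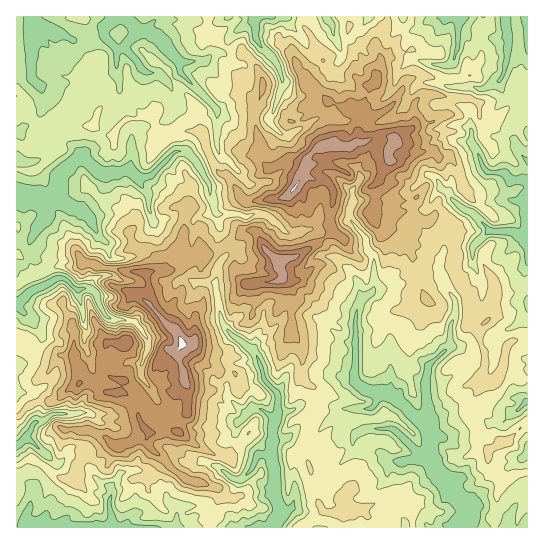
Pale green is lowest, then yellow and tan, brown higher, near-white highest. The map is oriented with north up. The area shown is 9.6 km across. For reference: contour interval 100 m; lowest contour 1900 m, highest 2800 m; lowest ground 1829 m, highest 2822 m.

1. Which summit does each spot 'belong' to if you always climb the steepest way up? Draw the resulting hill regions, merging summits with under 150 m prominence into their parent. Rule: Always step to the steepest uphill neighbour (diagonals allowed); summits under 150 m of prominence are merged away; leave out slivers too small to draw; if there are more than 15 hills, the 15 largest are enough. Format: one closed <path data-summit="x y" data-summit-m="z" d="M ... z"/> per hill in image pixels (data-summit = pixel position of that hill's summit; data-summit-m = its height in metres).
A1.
<path data-summit="182 343" data-summit-m="2822" d="M527 16l-89 0-9 4-20 14-4 9 3 12 3 4 14 4 20 2-2 12 2 8 29 2 7 2 17-8 3 6 2 14-10 11-20 0-2 2 0 25 13 28-17 10-13 4-6 12 7 10 11 8 5 1 18 19-16 16-26 0-7 12-1 11 2 6-26 3-33 10-7 0-15 13-5 21 0 56 11 12 13 3-3 9-5 5-29 1-21-9-12 0-18 11-13 2-1-19-13-15-7-22-7-9-19-13-10-14-5-28 0-15 3-13 6-11-6-12 0-24-8-21-2-12-12-22-10-10 10-9 20-7 0-26-36-37-2-11 0-2 24 0 11-8 9 0 12 11 8 0 18-17-5-9-1-21-239 0 1 511 511-1z"/><path data-summit="294 189" data-summit-m="2808" d="M437 16l-68 0-5 9-14 14-13 2 4 17-12 11-13-8-13-23-11-11-7-11-30 1 1 21 5 9-18 17-8 0-12-11-9 0-11 8-24 0 2 13 36 37 0 26-20 7-10 9 10 10 12 22 0 6 7 22 3 2 15-2 8 3 17-3 11 4 17 16 10 0 10-4 11 3 14 15 1 10 24 24 5 19 13-11 27-5 13-5 26-3-2-6 1-11 7-12 26 0 16-16-18-19-5-1-11-8-7-10 6-12 13-4 17-10-13-28 0-25 2-2 20 0 10-11 0-10-5-10-17 8-7-2-27 0-4-4 2-18-20-2-14-4-3-4-3-12 4-9z"/><path data-summit="278 259" data-summit-m="2794" d="M259 213l-9 3-16-3-17 1 3 12-1 16 6 13-8 14-1 24 8 33 3 2 19-19 16 3 2 2-1 13-7 8-1 10 31-29 27 0 12 5 20 20 9 2 2-4 0-26 5-12-2-18-4-6-22-20-1-10-14-15-11-3-10 4-10 0-17-16z"/>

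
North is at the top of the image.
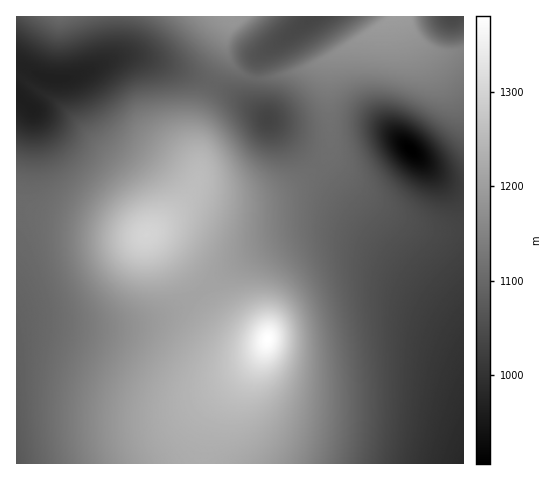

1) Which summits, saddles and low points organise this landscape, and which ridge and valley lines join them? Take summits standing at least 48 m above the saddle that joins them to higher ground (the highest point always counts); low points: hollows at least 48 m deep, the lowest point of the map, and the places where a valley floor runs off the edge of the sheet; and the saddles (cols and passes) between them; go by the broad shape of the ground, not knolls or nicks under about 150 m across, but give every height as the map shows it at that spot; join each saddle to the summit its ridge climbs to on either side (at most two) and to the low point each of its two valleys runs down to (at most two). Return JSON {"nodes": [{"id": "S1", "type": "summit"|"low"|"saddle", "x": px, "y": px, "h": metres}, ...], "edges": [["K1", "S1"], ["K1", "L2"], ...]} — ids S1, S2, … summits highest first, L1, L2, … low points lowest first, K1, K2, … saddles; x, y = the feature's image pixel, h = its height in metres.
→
{"nodes": [
{"id": "S1", "type": "summit", "x": 267, "y": 340, "h": 1381},
{"id": "S2", "type": "summit", "x": 146, "y": 235, "h": 1301},
{"id": "S3", "type": "summit", "x": 395, "y": 17, "h": 1198},
{"id": "S4", "type": "summit", "x": 230, "y": 18, "h": 1186},
{"id": "L1", "type": "low", "x": 411, "y": 150, "h": 906},
{"id": "L2", "type": "low", "x": 17, "y": 96, "h": 962},
{"id": "L3", "type": "low", "x": 463, "y": 462, "h": 982},
{"id": "L4", "type": "low", "x": 267, "y": 119, "h": 1033},
{"id": "L5", "type": "low", "x": 314, "y": 18, "h": 1036},
{"id": "L6", "type": "low", "x": 453, "y": 17, "h": 1040},
{"id": "K1", "type": "saddle", "x": 200, "y": 293, "h": 1211},
{"id": "K2", "type": "saddle", "x": 463, "y": 53, "h": 1148},
{"id": "K3", "type": "saddle", "x": 319, "y": 166, "h": 1110},
{"id": "K4", "type": "saddle", "x": 253, "y": 78, "h": 1104},
{"id": "K5", "type": "saddle", "x": 213, "y": 84, "h": 1093}],
"edges": [["K1", "S1"], ["K1", "S2"], ["K1", "L2"], ["K1", "L3"], ["K2", "S3"], ["K2", "L1"], ["K2", "L6"], ["K3", "S2"], ["K3", "S3"], ["K3", "L3"], ["K3", "L4"], ["K4", "S3"], ["K4", "S4"], ["K4", "L4"], ["K4", "L5"], ["K5", "S2"], ["K5", "S4"], ["K5", "L2"], ["K5", "L4"]]}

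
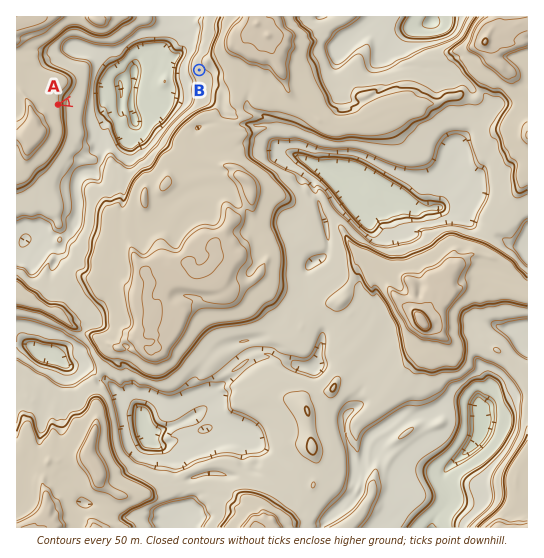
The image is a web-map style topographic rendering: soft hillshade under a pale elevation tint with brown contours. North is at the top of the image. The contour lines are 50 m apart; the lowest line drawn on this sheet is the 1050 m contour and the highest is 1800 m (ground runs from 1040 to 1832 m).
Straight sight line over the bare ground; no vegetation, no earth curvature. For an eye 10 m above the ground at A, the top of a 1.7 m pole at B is visible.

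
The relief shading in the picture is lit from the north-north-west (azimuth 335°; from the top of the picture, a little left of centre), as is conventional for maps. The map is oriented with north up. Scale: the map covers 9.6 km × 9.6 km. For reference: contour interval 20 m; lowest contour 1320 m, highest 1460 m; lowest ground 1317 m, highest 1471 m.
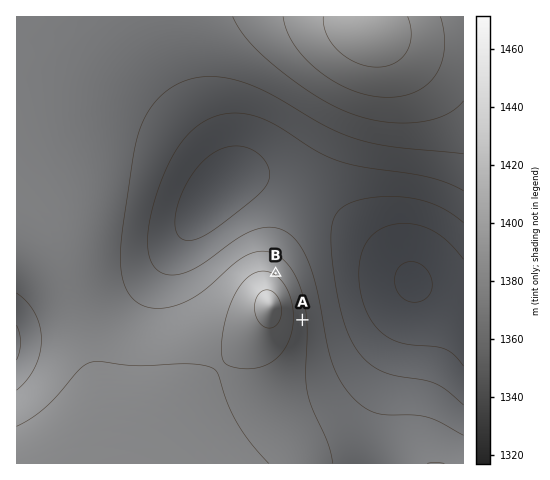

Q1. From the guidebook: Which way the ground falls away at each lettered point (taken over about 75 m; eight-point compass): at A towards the E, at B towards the NE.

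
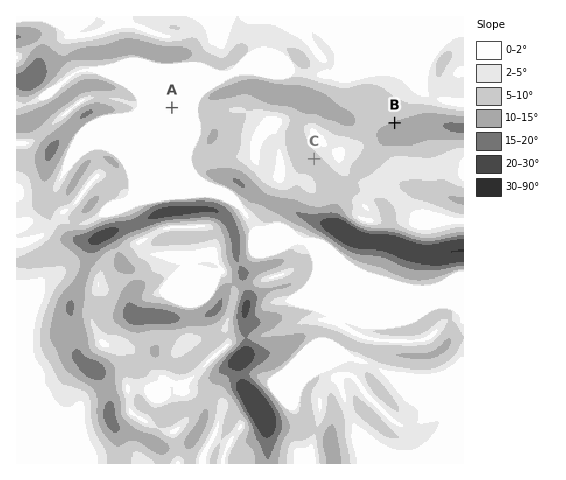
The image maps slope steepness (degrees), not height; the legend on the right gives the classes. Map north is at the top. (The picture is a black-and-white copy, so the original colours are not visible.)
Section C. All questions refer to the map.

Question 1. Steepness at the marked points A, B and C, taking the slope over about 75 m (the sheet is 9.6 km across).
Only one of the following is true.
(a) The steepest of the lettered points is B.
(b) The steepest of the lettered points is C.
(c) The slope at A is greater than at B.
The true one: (a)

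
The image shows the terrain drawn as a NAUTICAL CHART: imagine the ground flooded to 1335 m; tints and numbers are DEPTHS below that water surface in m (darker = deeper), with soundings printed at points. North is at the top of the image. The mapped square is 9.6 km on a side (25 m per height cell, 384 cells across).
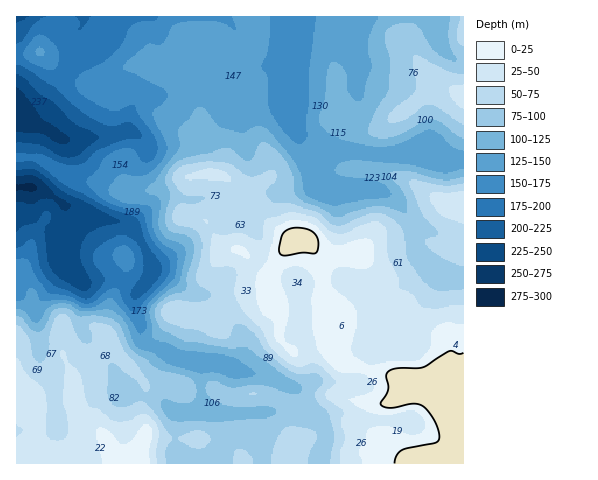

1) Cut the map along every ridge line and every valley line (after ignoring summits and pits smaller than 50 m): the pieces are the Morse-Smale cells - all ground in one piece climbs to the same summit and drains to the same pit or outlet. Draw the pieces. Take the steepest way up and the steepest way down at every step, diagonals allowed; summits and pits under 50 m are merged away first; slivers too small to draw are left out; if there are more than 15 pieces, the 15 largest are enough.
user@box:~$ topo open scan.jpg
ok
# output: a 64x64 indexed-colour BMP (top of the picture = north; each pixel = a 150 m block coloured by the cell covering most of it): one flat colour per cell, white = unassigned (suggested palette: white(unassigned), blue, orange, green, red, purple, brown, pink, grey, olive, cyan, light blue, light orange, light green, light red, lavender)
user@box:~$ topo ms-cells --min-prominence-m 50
<image width="64" height="64" href="data:image/bmp;base64,Qk12CAAAAAAAAHYAAAAoAAAAQAAAAEAAAAABAAQAAAAAAAAIAAATCwAAEwsAABAAAAAAAAAA////ALR3HwAOf/8ALKAsACgn1gC9Z5QAS1aMAMJ34wB/f38AIr28AM++FwDox64AeLv/AIrfmACWmP8A1bDFACIiIiIiIiIiIiIiIiIiIiIiIiIiIiERERERERERERERIiIiIiIiIiIiIiIiIiIiIiIiIiIiIhEREREREREREREiIiIiIiIiIiIiIiIiIiIiIiIiIiIiERERERERERERESIiIiIiIiIiIiIiIiIiIiIiIiIiIiIRERERERERERERIiIiIiIiIiIiIiIiIiIiIiIiIiIiIhEREREREREREREiIiIiIiIiIiIiIiIiIiIiIiIiIiIiERERERERERERESIiIiIiIiIiIiIiIiIiIiIiIiIiIRERERERERERERERIiIiIiIiIiIiIiIhERIREREREREREREREREREREREREiIiIiIiIiIiIiIhERERERERERERERERERERERERERESIiIiIiIiIiIiIhERERERERERERERERERERERERERERIiIiIiIiIiIiIiEREREREREREREREREREREREREREREiIiIiIiIiIiIiIRERERERERERERERERERERERERERESIiIiIiIiIiIiIhERERERERERERERERERERERERERERIiIiIiIiIiIiIiEREREREREREREREREREREREREREREiIiIiIiIiIiIiIhERERERERERERERERERERERERERESIiIiIiIiIiIiIiERERERERERERERERERERERERERERIiIiIiIiIiIiIhEREREREREREREREREREREREREREREiIiIiIiIiIiIRERERERERERERERERERERERERERERESIiIiIiIiIiIhERERERERERERERERERERERERERERERIiIiIiIiIiIiEREREREREREREREREREREREREREREREiIiIiIiIiIiIRERERERERERERERERERERERERERERESIiIiIiIiIiIRERERERERERERERERERERERERERERERIiIiIiIiIiIhEREREREREREREREREREREREREREREREiIiIiIiIiIiERERERERERERERERERERERERERERERESIiIiIiIiIiIRERERERERERERERERERERERERERERERIiIiIiIiIiIREREREREREREREREREREREREREREREREiIiIiIREiERERERERERERERERERERERERERERERERESIiIiIRERERERERERERERERERERERERERERERERERERIiIiIREREREREREREREREREREREREREREREREREREREiIiIhERERERERERERERERERERERERERERERERERERESIiIhERERERERERERERERERERERERERERERERERERERIiIiIREREREREREREREREREREREREREREREREREREREiIiIhERERERERERERERERERERERERERERERERERERESIiIRERERERERERERERERERERERERERERERERERERERIiIREREREREREREREREREREREREREREREREREREREREiIRERERERERERERERERERERERERERERERERERERERESIRERERERERERERERERERERERERERERERERERERERERIhEREREREREREREREREREREREREREREREREREREREREiERERERERERERERERERERERERERERERERERERERERERERERERERREREQRERERERERERERERERERERERERERERERERERFERERERERBEREREREREREREREREREREREREREREREUREREREREREREQRERERERERERERERERERERERERERFEREREREREREREREQRERERERERERERERERERERERERFERERERERERERERERBEREREREREREREREREREREzNEREREREREREREREREREERERERERERERERMzMzMRMzM0REREREREREREREREREERERERERERMzMzMzMzMzMzMzREREREREREREREREREQRERERERETMzMzMzMzMzMzMzNEREREREREREREREREQRERERERETMzMzMzMzMzMzMzM0RERERERERERERERERBERERERERMzMzMzMzMzMzMzMzRERERERERERERERERBERERERERMzMzMzMzMzMzMzMzNEREREREREREREREREEREREREREzMzMzMzMzMzMzMzM0REREREREREREREREQRERERERETMzMzMzMzMzMzMzMzREREREREREREREREQRERERERERMzMzMzMzMzMzMzMzNERERERERERERERERBEREREREREzMzMzMzMzMzMzMzM0REREREEUREREREREERERERERETMzMzMzMzMzMzMzMzREREQREREUREREREERERERERERMzMzMzMzMzMzMzMzNEREQREREREURBERRBEREREREREzMzMzMzMzMzMzMzM0REQRERERERERERERERERERERETMzMzMzMzMzMzMzMzFEQRERERERERERERERERERERERMzMzMzMzMzMzMzMzMREREREREREREREREREREREREREzMzMzMzMzMzMzMzMxERERERERERERERERERERERERETMzMzMzMzMzMzMzMzERERERERERERERERERERERERERMzMzMzMzMzMzMzMzMREREREREREREREREREREREREREzMzMzMzMzMzMzMzMxERERERERERERERERERERERERETMzMzMzMzMzMzMzMz"/>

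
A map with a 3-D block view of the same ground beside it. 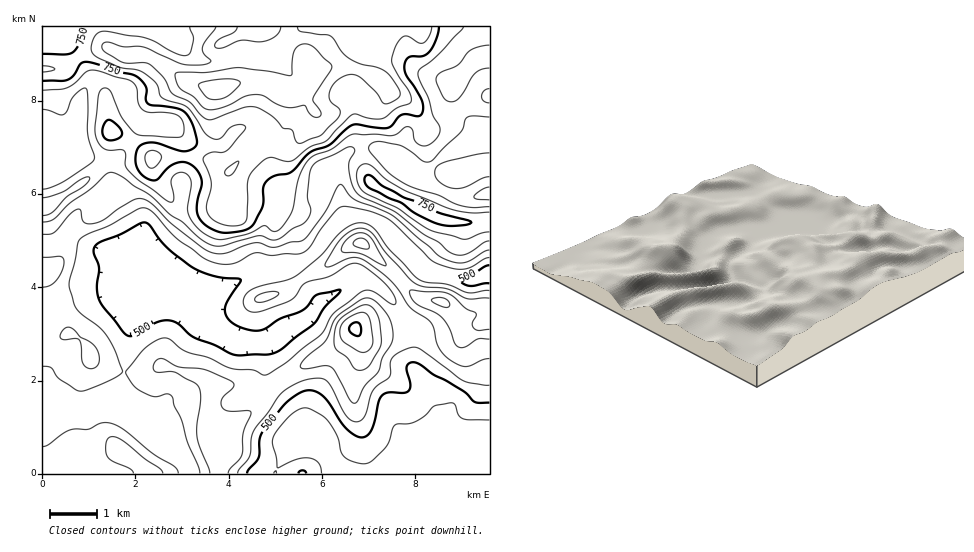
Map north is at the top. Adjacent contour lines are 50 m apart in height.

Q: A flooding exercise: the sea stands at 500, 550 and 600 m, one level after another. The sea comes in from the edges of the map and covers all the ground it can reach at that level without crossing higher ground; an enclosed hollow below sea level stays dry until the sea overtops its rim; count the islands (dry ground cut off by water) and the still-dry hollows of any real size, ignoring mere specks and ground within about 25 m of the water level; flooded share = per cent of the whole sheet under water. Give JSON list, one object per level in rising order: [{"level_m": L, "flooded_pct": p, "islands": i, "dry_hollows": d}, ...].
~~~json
[{"level_m": 500, "flooded_pct": 9, "islands": 0, "dry_hollows": 0}, {"level_m": 550, "flooded_pct": 31, "islands": 0, "dry_hollows": 0}, {"level_m": 600, "flooded_pct": 46, "islands": 1, "dry_hollows": 0}]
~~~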